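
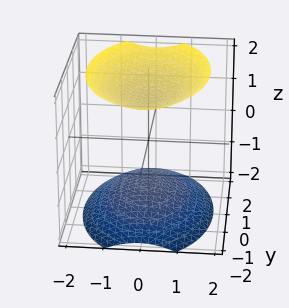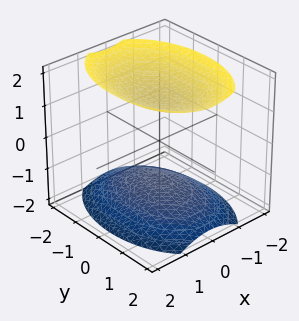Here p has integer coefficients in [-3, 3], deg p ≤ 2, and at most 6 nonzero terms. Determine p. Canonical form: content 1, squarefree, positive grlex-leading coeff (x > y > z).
I count 2 distinct pieces. They look like related sheets of one shape, so recover p as a whole.
deg p = 2. Two sheets facing apart; a quadric.
Symmetries: mirror symmetry x ↦ −x ⇒ only even powers of x; the z ↦ −z reflection is a symmetry, so z appears only in even powers; mirror symmetry y ↦ −y ⇒ only even powers of y.
Observable constraints: no x-intercept at any integer in the box; no y-intercept at any integer in the box.
Solving for integer coefficients yields p as stated.

2*x^2 + y^2 - 2*z^2 + 3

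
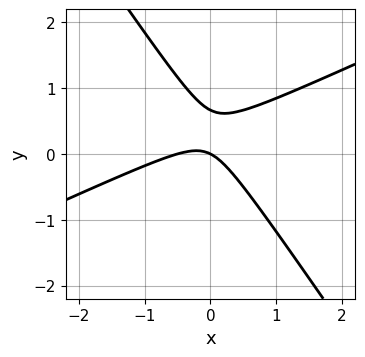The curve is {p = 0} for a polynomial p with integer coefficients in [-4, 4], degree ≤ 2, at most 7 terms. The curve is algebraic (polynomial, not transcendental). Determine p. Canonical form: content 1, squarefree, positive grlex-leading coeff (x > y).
2*x^2 - 3*x*y - 3*y^2 + x + 2*y

First, the degree is 2 — the shape is more complex than any degree-1 curve.
Then, reading off the gridlines: it meets the y-axis at y = 0 (among the integer gridlines); one x-axis crossing is at x = 0.
Finally, together with the visible shape, these determine p as stated.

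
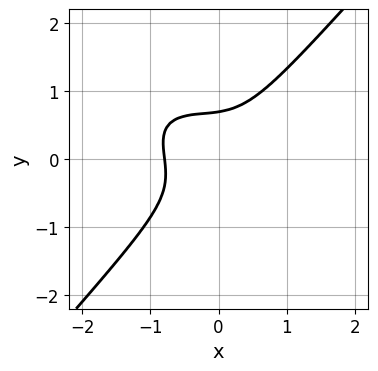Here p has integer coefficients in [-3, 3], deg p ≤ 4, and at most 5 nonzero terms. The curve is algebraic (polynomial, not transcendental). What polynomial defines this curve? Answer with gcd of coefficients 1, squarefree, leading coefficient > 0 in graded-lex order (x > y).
2*x^3 + 2*x^2*y - 3*y^3 + x*y + 1

(a) Degree: the shape is more complex than any degree-2 curve, so deg p = 3.
(b) Matching integer coefficients to the picture gives p.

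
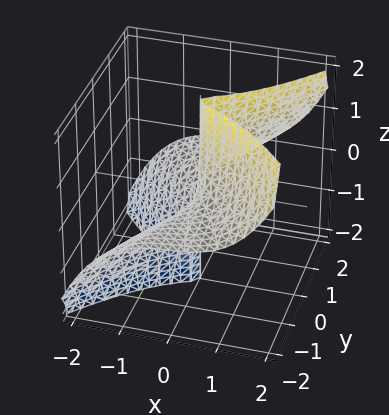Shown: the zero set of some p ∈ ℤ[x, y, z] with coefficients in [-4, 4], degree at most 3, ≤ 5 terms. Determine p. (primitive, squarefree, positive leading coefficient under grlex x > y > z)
2*x^3 - 3*y^2*z + x

deg p = 3. No degree-2 surface has this shape.
From the axis intercepts and sections: it meets the x-axis at x = 0 (among the integer gridlines); the visible z-axis segment lies entirely on the surface; every point of the y-axis in the box is on the surface.
Together with the visible shape, these determine p as stated.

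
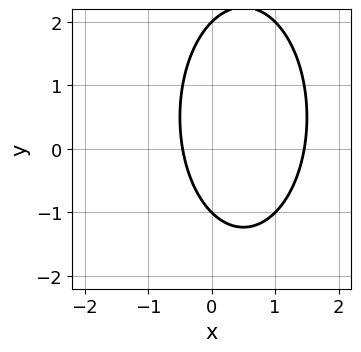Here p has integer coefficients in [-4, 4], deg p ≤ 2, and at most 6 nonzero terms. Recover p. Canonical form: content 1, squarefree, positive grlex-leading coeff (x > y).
First, deg p = 2. No degree-1 curve has this shape.
Next, checking where it meets the axes: among the integer gridlines, it crosses the y-axis at y ∈ {-1, 2}.
Finally, matching integer coefficients to the picture gives p.

3*x^2 + y^2 - 3*x - y - 2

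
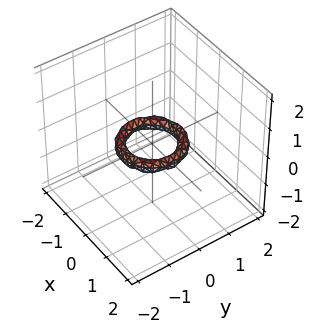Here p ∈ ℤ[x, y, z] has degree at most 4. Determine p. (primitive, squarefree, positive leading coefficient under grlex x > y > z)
1. deg p = 4. A generic line meets the surface in up to 4 points.
2. Symmetries: every cross-section ⟂ z is a circle, so x, y appear only via x² + y².
3. Observable constraints: the surface avoids every integer z-axis point in the box; the y-axis gridline crossings are at y ∈ {-1, 1}.
4. Solving for integer coefficients yields p as stated. Check: (1, 0, 0) on the x-axis lies on the surface, and p(1, 0, 0) = 0. ✓

2*x^4 + 4*x^2*y^2 + 2*y^4 - 3*x^2 - 3*y^2 + 3*z^2 + 1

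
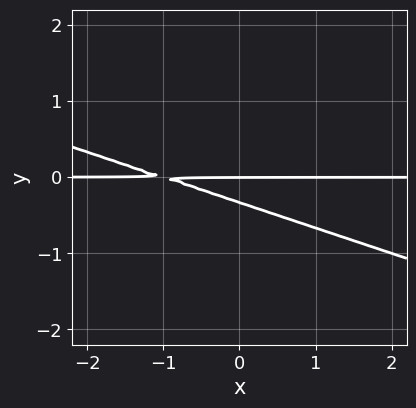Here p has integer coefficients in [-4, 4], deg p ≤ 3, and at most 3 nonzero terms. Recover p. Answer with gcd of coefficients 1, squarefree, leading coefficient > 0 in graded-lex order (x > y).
(a) Degree: a generic line meets the curve in up to 2 points, so deg p = 2.
(b) Observable constraints: it crosses the y-axis at the gridline y = 0; the visible x-axis segment lies entirely on the curve.
(c) Matching integer coefficients to the picture gives p.

x*y + 3*y^2 + y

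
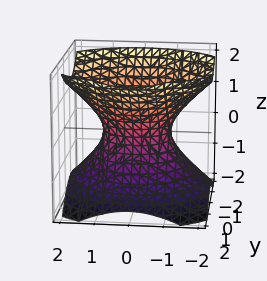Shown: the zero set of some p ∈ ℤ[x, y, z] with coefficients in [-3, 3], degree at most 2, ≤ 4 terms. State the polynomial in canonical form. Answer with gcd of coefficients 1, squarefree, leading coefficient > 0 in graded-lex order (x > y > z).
2*x^2 + 3*y^2 - 3*z^2 - 2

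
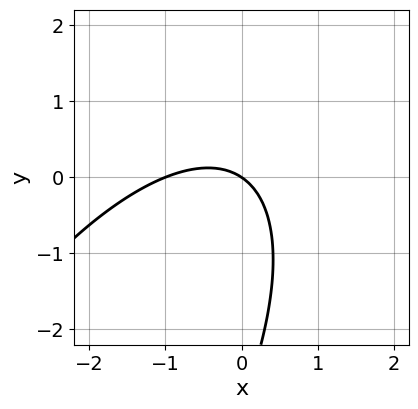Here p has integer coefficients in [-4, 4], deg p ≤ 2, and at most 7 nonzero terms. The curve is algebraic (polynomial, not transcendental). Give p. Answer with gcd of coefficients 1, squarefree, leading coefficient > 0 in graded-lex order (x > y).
First, degree: no degree-1 curve has this shape, so deg p = 2.
Then, against the integer gridlines: among the integer gridlines, it crosses the x-axis at x ∈ {-1, 0}; it crosses the y-axis at the gridline y = 0.
Finally, putting this together gives p.

2*x^2 - 2*x*y + y^2 + 2*x + 3*y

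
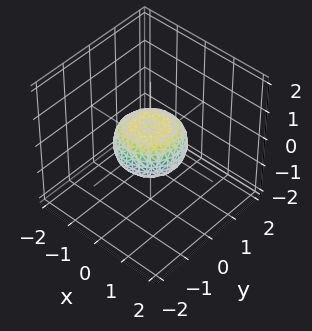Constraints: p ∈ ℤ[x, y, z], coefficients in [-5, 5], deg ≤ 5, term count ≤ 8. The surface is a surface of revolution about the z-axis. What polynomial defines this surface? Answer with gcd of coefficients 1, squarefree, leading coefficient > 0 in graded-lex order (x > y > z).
1. The degree is 4 — the shape is more complex than any degree-3 surface.
2. Symmetries: rotational symmetry about the z-axis ⇒ p depends on x, y only through x² + y².
3. From the visible intercepts: a circular section at z = 0 has radius exactly 1; the y-axis gridline crossings are at y ∈ {-1, 1}; among the integer gridlines, it crosses the x-axis at x ∈ {-1, 1}.
4. Matching integer coefficients to the picture gives p.

2*x^4 + 4*x^2*y^2 + 2*y^4 - x^2 - y^2 + 3*z^2 - 1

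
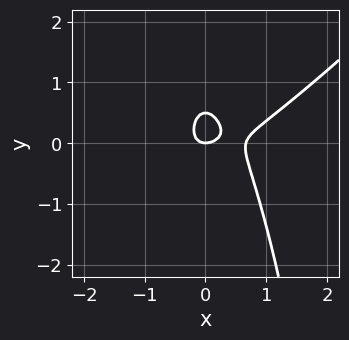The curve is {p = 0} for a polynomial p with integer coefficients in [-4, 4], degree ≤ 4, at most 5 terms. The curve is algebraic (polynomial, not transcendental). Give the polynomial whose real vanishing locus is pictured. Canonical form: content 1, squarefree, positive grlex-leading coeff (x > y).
(a) deg p = 3. No degree-2 curve has this shape.
(b) From the visible intercepts: it crosses the x-axis at the gridline x = 0; it crosses the y-axis at the gridline y = 0.
(c) Together with the visible shape, these determine p as stated.

3*x^3 - 3*x^2*y - 2*x^2 - 2*y^2 + y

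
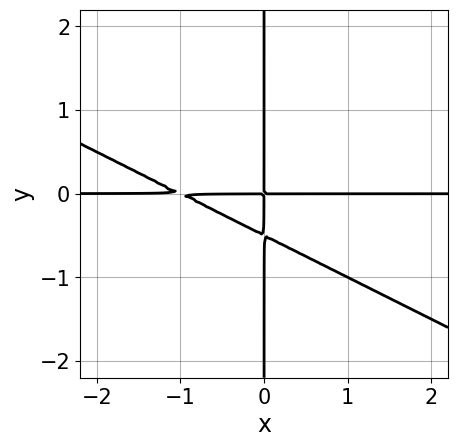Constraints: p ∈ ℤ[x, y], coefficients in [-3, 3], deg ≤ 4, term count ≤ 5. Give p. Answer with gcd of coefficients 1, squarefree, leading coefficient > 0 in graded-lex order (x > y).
x^2*y + 2*x*y^2 + x*y

(a) The degree is 3 — the shape is more complex than any degree-2 curve.
(b) Observable constraints: the visible x-axis segment lies entirely on the curve; every point of the y-axis in the box is on the curve.
(c) Matching integer coefficients to the picture gives p.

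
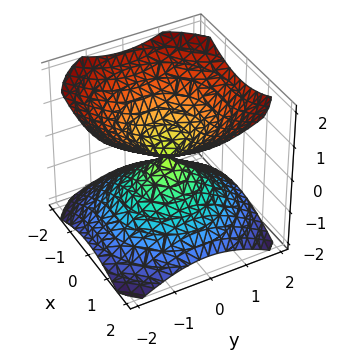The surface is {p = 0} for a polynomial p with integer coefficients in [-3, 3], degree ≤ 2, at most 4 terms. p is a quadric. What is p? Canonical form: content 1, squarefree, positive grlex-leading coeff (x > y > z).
2*x^2 + 2*y^2 - 3*z^2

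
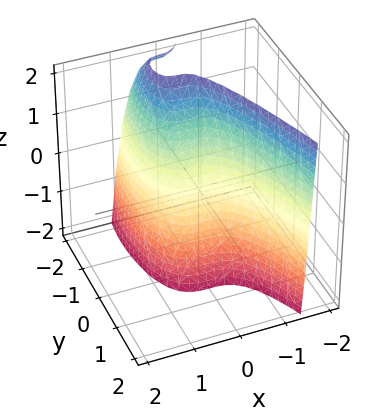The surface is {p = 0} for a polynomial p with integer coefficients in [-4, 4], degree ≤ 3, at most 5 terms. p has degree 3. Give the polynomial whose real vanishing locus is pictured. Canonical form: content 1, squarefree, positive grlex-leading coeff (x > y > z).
First, the degree is 3 — no degree-2 surface has this shape.
Next, from the visible intercepts: it crosses the z-axis at the gridline z = 0; it crosses the x-axis at the gridline x = 0; it crosses the y-axis at the gridline y = 0.
Finally, together with the visible shape, these determine p as stated.

3*x^3 + y^2 + 3*y + z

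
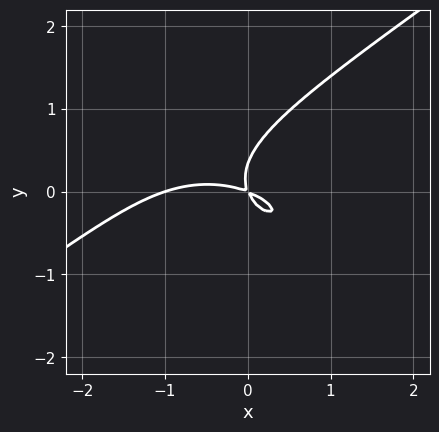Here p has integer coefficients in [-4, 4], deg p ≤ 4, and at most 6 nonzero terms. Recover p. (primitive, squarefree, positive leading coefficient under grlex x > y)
First, degree: a generic line meets the curve in up to 3 points, so deg p = 3.
Then, checking where it meets the axes: one x-axis crossing is at x = -1.
Finally, the integer polynomial consistent with all of this is the stated p.

x^3 - 3*y^3 + x^2 + 3*x*y + y^2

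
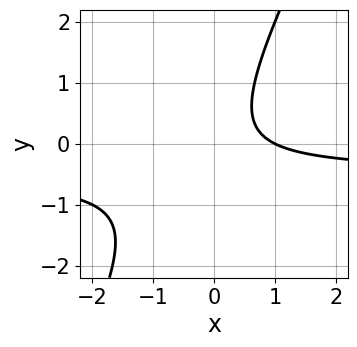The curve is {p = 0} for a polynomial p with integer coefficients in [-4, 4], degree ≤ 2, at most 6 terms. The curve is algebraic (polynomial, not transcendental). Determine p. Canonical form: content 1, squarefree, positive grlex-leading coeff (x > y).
deg p = 2. The shape is more complex than any degree-1 curve.
Checking where it meets the axes: it crosses the x-axis at the gridline x = 1; no y-intercept at any integer in the box.
Fitting integer coefficients to these (and the overall shape) gives p.

2*x*y - y^2 + x - 1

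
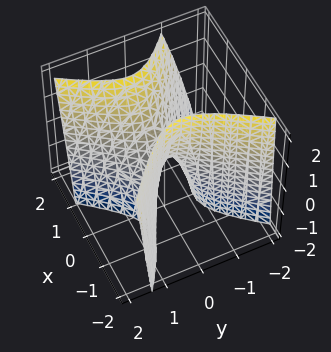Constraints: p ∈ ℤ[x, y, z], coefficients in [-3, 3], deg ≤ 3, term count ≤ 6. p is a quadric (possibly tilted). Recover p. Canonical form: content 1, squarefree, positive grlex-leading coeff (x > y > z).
First, deg p = 2. A generic line meets the surface in up to 2 points.
Next, observable constraints: it meets the y-axis at y = 0 (among the integer gridlines); one x-axis crossing is at x = 0; one z-axis crossing is at z = 0.
Finally, the integer polynomial consistent with all of this is the stated p.

3*x^2 + 2*x*y - x*z - 3*y^2 - z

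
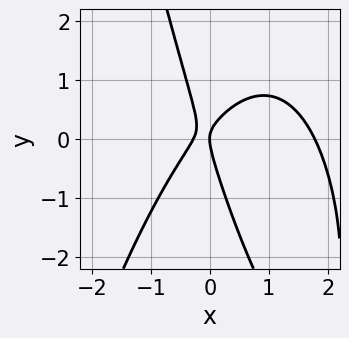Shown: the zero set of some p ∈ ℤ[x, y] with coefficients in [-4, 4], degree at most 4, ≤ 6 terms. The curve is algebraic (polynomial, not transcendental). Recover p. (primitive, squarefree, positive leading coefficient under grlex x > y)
2*x^3 - 3*x^2 + 2*x*y + y^2 - x

First, the degree is 3 — a generic line meets the curve in up to 3 points.
Then, against the integer gridlines: it meets the y-axis at y = 0 (among the integer gridlines); it meets the x-axis at x = 0 (among the integer gridlines).
Finally, fitting integer coefficients to these (and the overall shape) gives p.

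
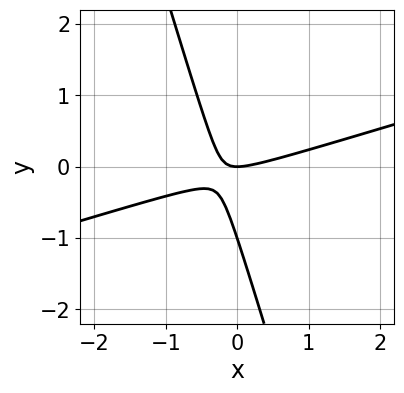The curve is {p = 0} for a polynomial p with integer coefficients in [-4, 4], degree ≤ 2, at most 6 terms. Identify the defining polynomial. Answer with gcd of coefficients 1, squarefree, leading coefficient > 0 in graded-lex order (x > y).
First, the degree is 2 — a generic line meets the curve in up to 2 points.
Next, checking where it meets the axes: the y-axis gridline crossings are at y ∈ {-1, 0}; it crosses the x-axis at the gridline x = 0.
Finally, solving for integer coefficients yields p as stated.

x^2 - 3*x*y - y^2 - y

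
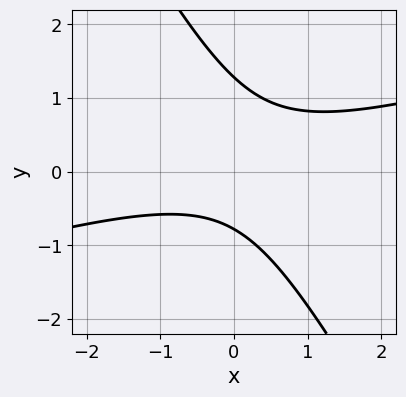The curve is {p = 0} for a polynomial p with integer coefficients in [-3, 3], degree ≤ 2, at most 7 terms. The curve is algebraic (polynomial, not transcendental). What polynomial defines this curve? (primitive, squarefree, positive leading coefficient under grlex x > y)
x^2 - 3*x*y - 2*y^2 + y + 2

First, the degree is 2 — the shape is more complex than any degree-1 curve.
Next, reading off the gridlines: it misses every integer gridline on the x-axis.
Finally, these observations pin down the coefficients.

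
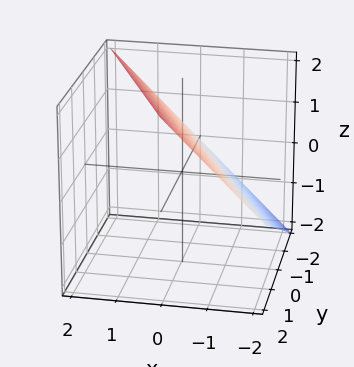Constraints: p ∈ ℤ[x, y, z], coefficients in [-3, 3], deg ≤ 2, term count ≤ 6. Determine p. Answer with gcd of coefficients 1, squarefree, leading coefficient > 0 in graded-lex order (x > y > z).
2*x + y - 2*z + 2

1. Degree: the surface is flat (a plane), so deg p = 1.
2. From the axis intercepts and sections: one x-axis crossing is at x = -1; it crosses the y-axis at the gridline y = -2; one z-axis crossing is at z = 1.
3. Fitting integer coefficients to these (and the overall shape) gives p.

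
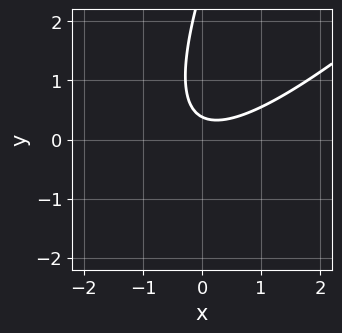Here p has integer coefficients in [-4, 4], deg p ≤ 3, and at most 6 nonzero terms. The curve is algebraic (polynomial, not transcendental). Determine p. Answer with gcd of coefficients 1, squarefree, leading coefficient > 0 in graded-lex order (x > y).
2*x^2 - 3*x*y + y^2 - 3*y + 1

(a) Degree: no degree-1 curve has this shape, so deg p = 2.
(b) Against the integer gridlines: it misses every integer gridline on the x-axis.
(c) These observations pin down the coefficients.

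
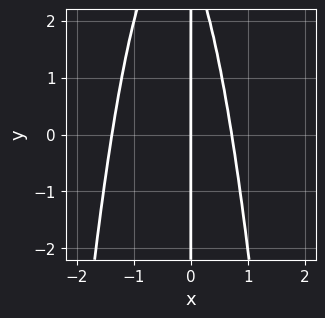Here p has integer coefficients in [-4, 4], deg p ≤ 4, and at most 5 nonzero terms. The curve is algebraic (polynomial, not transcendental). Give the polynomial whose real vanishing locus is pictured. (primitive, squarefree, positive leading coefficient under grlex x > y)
1. The degree is 3 — the shape is more complex than any degree-2 curve.
2. Against the integer gridlines: every point of the y-axis in the box is on the curve; it meets the x-axis at x = 0 (among the integer gridlines).
3. Together with the visible shape, these determine p as stated.

3*x^3 + 2*x^2 + x*y - 3*x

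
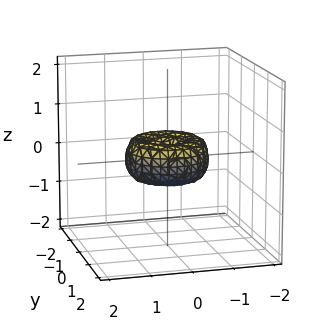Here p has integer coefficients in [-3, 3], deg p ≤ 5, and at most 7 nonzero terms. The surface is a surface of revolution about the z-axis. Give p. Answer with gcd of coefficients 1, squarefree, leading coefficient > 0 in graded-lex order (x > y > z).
(a) The degree is 4 — the shape is more complex than any degree-3 surface.
(b) Symmetries: rotational symmetry about the z-axis ⇒ p depends on x, y only through x² + y².
(c) Observable constraints: one z-axis crossing is at z = 0; among the integer gridlines, it crosses the x-axis at x ∈ {-1, 0, 1}; a circular section at z = 0 has radius exactly 1; the y-axis gridline crossings are at y ∈ {-1, 0, 1}.
(d) Together with the visible shape, these determine p as stated.

x^4 + 2*x^2*y^2 + y^4 - x^2 - y^2 + z^2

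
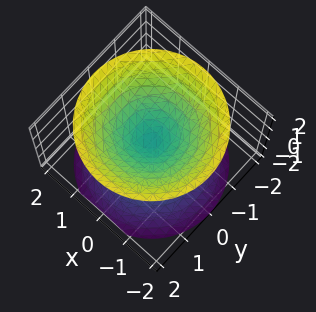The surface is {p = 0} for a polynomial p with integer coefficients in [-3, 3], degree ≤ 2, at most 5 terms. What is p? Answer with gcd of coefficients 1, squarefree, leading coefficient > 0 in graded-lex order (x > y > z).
x^2 + y^2 - z^2

(a) There are 2 components.
(b) deg p = 2.
(c) By symmetry, the surface is invariant under rotation about z: p = q(x² + y², z); it's symmetric under z → −z, forcing even powers of z.
(d) From the axis intercepts and sections: it crosses the z-axis at the gridline z = 0; a circular section at z = 1 has radius exactly 1.
(e) These observations pin down the coefficients.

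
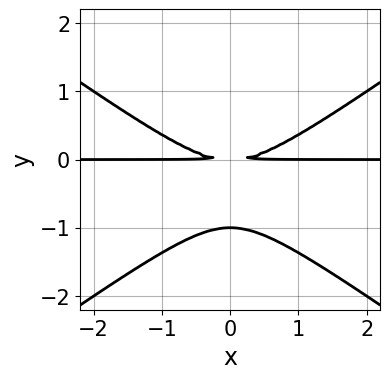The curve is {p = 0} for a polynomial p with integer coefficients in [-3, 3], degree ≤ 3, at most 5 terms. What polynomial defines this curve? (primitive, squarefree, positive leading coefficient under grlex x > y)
x^2*y - 2*y^3 - 2*y^2

First, deg p = 3. The shape is more complex than any degree-2 curve.
Next, symmetries: it's symmetric under x → −x, forcing even powers of x.
Next, checking where it meets the axes: it crosses the y-axis at the gridline y = -1; every point of the x-axis in the box is on the curve.
Finally, these observations pin down the coefficients.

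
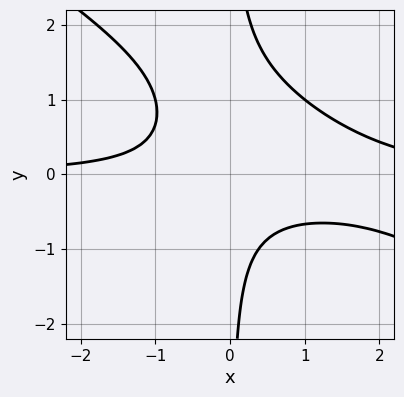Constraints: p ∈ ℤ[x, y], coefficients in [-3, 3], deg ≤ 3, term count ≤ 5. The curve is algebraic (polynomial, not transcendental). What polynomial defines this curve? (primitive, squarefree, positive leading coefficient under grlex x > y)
2*x^2*y + 3*x*y^2 - 3*x*y - 2

Degree: a generic line meets the curve in up to 3 points, so deg p = 3.
From the axis intercepts and sections: no y-intercept at any integer in the box; the curve avoids every integer x-axis point in the box.
Putting this together gives p.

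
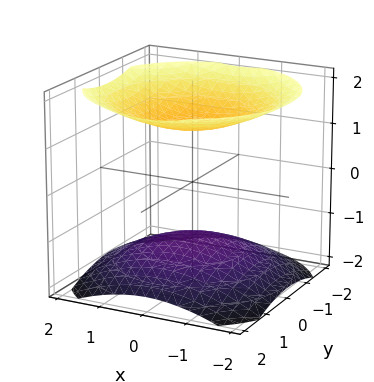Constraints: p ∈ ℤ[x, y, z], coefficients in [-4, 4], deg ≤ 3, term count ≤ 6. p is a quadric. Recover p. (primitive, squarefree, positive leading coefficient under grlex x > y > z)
I count 2 distinct pieces. Treating them together as one polynomial.
Degree: two sheets facing apart; a quadric, so deg p = 2.
By symmetry, the surface is invariant under rotation about z: p = q(x² + y², z); it's symmetric under z → −z, forcing even powers of z.
Reading off the gridlines: no x-intercept at any integer in the box; the surface avoids every integer y-axis point in the box.
The integer polynomial consistent with all of this is the stated p.

x^2 + y^2 - 2*z^2 + 3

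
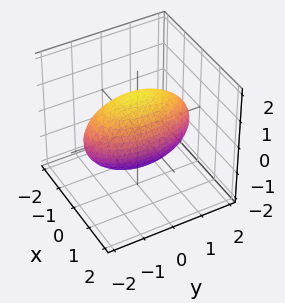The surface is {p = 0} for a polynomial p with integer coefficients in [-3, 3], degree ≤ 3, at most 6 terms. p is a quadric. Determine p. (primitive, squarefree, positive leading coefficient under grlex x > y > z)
(a) deg p = 2.
(b) Symmetries: the z ↦ −z reflection is a symmetry, so z appears only in even powers; mirror symmetry y ↦ −y ⇒ only even powers of y; mirror symmetry x ↦ −x ⇒ only even powers of x.
(c) From the visible intercepts: among the integer gridlines, it crosses the x-axis at x ∈ {-1, 1}.
(d) Assembling these constraints gives the stated polynomial.

3*x^2 + y^2 + 2*z^2 - 3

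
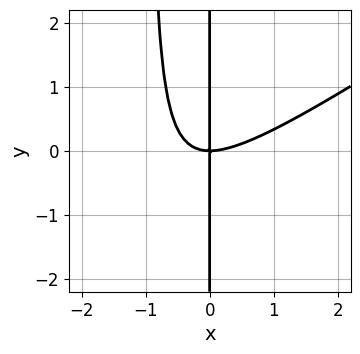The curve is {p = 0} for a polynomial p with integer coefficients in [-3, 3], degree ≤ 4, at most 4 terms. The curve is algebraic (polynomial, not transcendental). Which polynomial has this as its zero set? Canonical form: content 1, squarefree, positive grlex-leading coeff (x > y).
2*x^3 - 3*x^2*y - 3*x*y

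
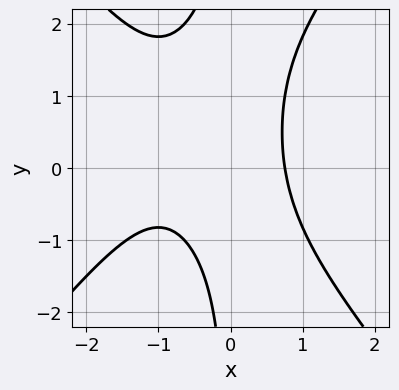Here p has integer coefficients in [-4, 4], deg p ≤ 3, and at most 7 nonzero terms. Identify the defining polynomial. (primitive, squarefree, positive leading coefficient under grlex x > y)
(a) Degree: the shape is more complex than any degree-2 curve, so deg p = 3.
(b) Checking where it meets the axes: the curve avoids every integer y-axis point in the box.
(c) The integer polynomial consistent with all of this is the stated p.

3*x^3 - 2*x*y^2 + 3*x^2 + 2*x*y - 3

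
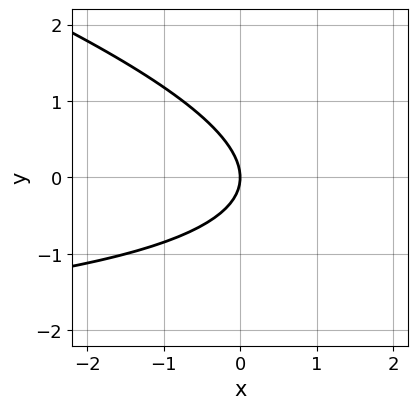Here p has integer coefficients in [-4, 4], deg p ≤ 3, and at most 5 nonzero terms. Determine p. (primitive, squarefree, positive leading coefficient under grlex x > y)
1. Degree: the shape is more complex than any degree-1 curve, so deg p = 2.
2. Observable constraints: it crosses the y-axis at the gridline y = 0; one x-axis crossing is at x = 0.
3. Fitting integer coefficients to these (and the overall shape) gives p.

x*y + 3*y^2 + 3*x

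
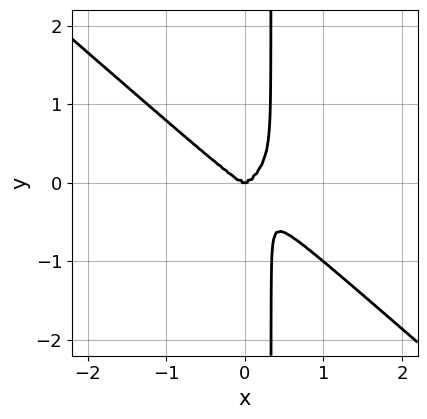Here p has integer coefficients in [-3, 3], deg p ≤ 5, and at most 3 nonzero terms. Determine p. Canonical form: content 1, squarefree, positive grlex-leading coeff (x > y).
2*x^4 + 3*x*y^3 - y^3

1. The degree is 4 — the shape is more complex than any degree-3 curve.
2. Checking where it meets the axes: one y-axis crossing is at y = 0; it meets the x-axis at x = 0 (among the integer gridlines).
3. Putting this together gives p.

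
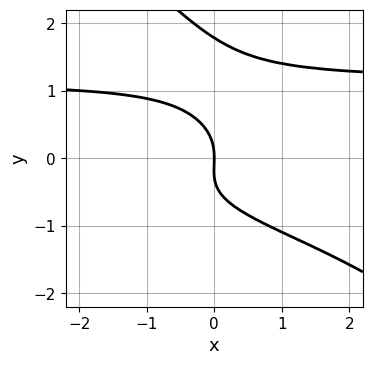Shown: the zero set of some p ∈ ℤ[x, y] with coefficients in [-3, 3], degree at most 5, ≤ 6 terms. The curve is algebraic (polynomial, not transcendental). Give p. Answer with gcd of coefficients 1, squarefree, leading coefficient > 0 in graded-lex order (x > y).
2*x*y^3 + 2*y^4 - 3*y^3 - y^2 - 3*x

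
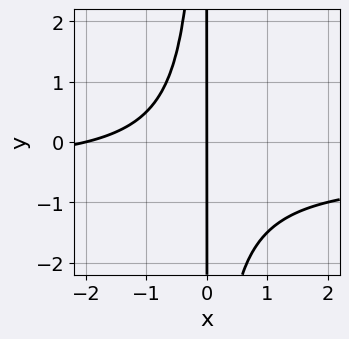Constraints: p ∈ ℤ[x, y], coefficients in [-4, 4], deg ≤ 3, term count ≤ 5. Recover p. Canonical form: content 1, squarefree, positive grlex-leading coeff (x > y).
2*x^2*y + x^2 + 2*x

First, degree: no degree-2 curve has this shape, so deg p = 3.
Then, from the visible intercepts: the x-axis gridline crossings are at x ∈ {-2, 0}; the visible y-axis segment lies entirely on the curve.
Finally, matching integer coefficients to the picture gives p.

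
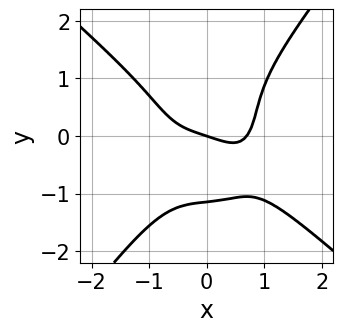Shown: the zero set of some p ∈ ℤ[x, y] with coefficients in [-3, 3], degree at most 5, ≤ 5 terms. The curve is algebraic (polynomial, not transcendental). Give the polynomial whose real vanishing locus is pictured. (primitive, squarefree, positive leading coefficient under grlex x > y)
Degree: no degree-3 curve has this shape, so deg p = 4.
From the visible intercepts: it meets the y-axis at y = 0 (among the integer gridlines); it meets the x-axis at x = 0 (among the integer gridlines).
These observations pin down the coefficients.

3*x^4 + 2*x^3*y - 2*y^4 - x - 3*y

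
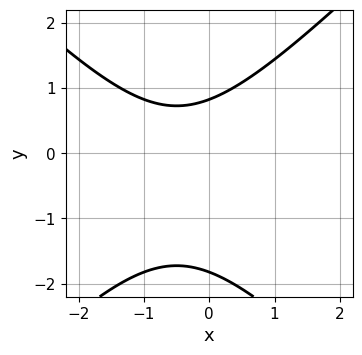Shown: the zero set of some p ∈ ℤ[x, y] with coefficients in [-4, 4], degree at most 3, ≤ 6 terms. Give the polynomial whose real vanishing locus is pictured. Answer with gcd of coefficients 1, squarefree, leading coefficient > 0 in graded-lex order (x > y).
First, the degree is 2 — the shape is more complex than any degree-1 curve.
Next, observable constraints: no x-intercept at any integer in the box.
Finally, the integer polynomial consistent with all of this is the stated p.

2*x^2 - 2*y^2 + 2*x - 2*y + 3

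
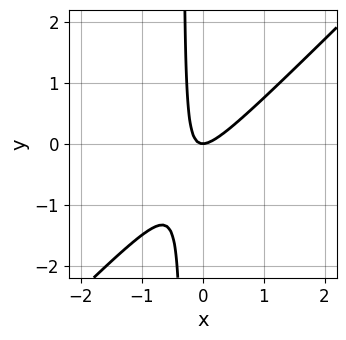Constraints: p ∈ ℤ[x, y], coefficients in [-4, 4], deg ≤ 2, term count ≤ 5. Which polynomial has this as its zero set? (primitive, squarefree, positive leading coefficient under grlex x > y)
First, degree: a generic line meets the curve in up to 2 points, so deg p = 2.
Next, from the axis intercepts and sections: one y-axis crossing is at y = 0; it meets the x-axis at x = 0 (among the integer gridlines).
Finally, these observations pin down the coefficients.

3*x^2 - 3*x*y - y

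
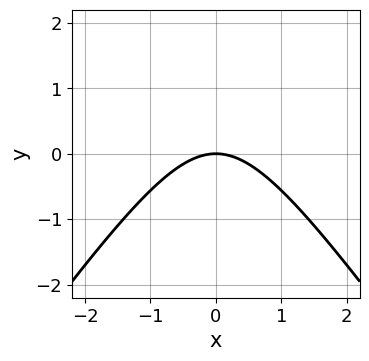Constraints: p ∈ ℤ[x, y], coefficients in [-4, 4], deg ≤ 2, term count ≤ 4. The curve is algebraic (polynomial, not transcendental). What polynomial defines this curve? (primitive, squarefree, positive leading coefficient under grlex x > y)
(a) The degree is 2 — no degree-1 curve has this shape.
(b) Symmetries: mirror symmetry x ↦ −x ⇒ only even powers of x.
(c) Checking where it meets the axes: it crosses the x-axis at the gridline x = 0; it crosses the y-axis at the gridline y = 0.
(d) These observations pin down the coefficients.

2*x^2 - y^2 + 3*y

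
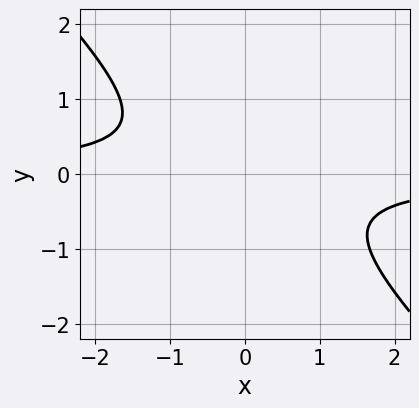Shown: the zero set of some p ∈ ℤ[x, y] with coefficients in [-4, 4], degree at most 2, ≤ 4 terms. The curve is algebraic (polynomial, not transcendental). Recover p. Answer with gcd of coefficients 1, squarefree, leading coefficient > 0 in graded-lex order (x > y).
3*x*y + 3*y^2 + 2

1. deg p = 2.
2. From the visible intercepts: no x-intercept at any integer in the box; it misses every integer gridline on the y-axis.
3. Together with the visible shape, these determine p as stated.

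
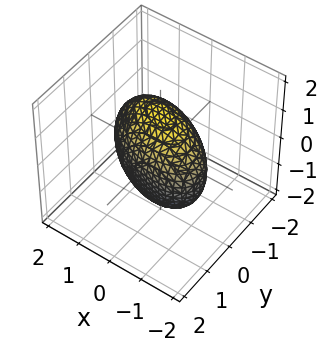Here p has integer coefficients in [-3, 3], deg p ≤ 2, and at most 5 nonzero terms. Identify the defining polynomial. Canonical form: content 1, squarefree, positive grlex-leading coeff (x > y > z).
1. Degree: the shape is more complex than any degree-1 surface, so deg p = 2.
2. Checking where it meets the axes: among the integer gridlines, it crosses the y-axis at y ∈ {-1, 1}.
3. Matching integer coefficients to the picture gives p.

x^2 + x*y + 2*y^2 + z^2 - 2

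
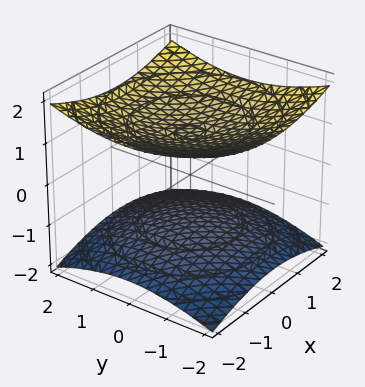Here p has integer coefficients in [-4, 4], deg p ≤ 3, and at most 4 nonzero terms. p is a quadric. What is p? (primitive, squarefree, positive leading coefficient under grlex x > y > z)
x^2 + y^2 - 3*z^2 + 3

I count 2 distinct pieces.
The degree is 2 — two sheets facing apart; a quadric.
By symmetry, the z-axis is an axis of rotation, so x and y enter only as x² + y²; the z ↦ −z reflection is a symmetry, so z appears only in even powers.
Observable constraints: it misses every integer gridline on the x-axis; among the integer gridlines, it crosses the z-axis at z ∈ {-1, 1}.
These observations pin down the coefficients.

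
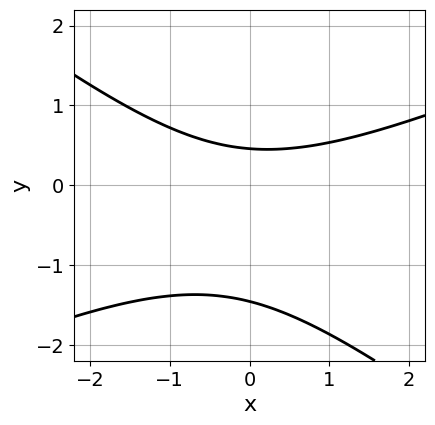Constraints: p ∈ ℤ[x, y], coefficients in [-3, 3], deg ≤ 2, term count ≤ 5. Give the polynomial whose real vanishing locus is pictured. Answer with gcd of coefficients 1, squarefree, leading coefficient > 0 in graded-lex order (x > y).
x^2 - x*y - 3*y^2 - 3*y + 2

First, deg p = 2. The shape is more complex than any degree-1 curve.
Next, checking where it meets the axes: the curve avoids every integer x-axis point in the box.
Finally, assembling these constraints gives the stated polynomial.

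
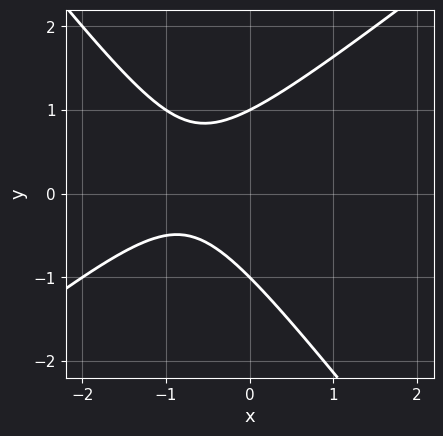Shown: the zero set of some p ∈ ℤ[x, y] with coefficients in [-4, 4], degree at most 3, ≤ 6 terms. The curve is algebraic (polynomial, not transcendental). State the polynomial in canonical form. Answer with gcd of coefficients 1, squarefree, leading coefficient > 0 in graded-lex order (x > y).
2*x^2 - x*y - 2*y^2 + 3*x + 2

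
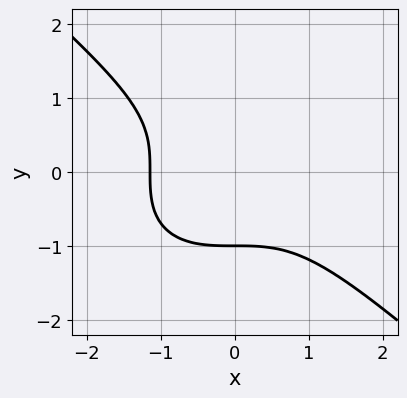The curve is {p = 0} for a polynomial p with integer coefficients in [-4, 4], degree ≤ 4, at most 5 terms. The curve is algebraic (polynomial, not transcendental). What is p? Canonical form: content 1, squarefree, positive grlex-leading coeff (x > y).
The degree is 3 — the shape is more complex than any degree-2 curve.
From the axis intercepts and sections: one y-axis crossing is at y = -1.
These observations pin down the coefficients.

2*x^3 + 3*y^3 + 3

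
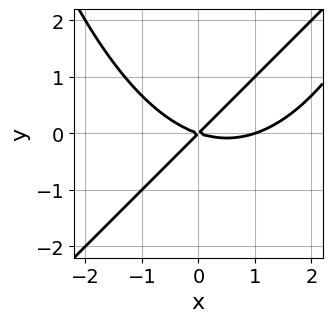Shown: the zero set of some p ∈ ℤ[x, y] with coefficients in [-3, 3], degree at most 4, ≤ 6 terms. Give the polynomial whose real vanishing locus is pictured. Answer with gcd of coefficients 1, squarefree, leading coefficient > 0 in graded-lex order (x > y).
(a) deg p = 3. No degree-2 curve has this shape.
(b) Reading off the gridlines: the x-axis gridline crossings are at x ∈ {0, 1}; it meets the y-axis at y = 0 (among the integer gridlines).
(c) Putting this together gives p.

x^3 - x^2*y - x^2 - 2*x*y + 3*y^2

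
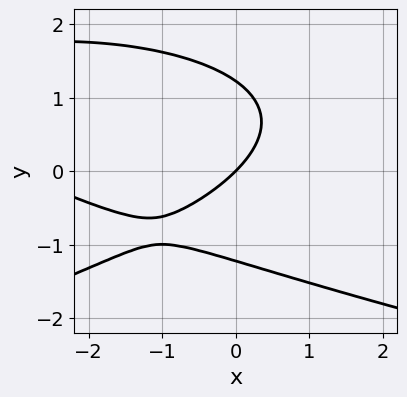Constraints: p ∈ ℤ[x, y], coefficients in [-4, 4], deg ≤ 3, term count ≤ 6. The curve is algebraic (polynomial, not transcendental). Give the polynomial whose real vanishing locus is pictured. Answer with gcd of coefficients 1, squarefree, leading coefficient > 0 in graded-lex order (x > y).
deg p = 3. The shape is more complex than any degree-2 curve.
From the visible intercepts: one y-axis crossing is at y = 0; it crosses the x-axis at the gridline x = 0.
These observations pin down the coefficients.

2*y^3 + x^2 + x*y + 3*x - 3*y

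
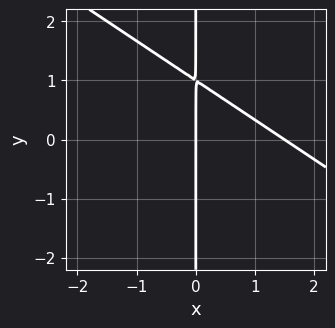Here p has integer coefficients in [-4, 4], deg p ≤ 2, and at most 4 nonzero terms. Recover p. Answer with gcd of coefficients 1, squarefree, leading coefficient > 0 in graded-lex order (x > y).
2*x^2 + 3*x*y - 3*x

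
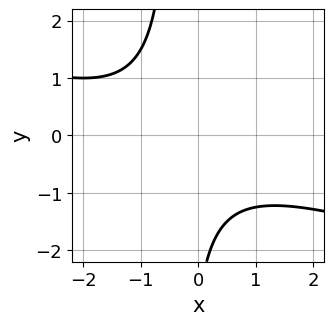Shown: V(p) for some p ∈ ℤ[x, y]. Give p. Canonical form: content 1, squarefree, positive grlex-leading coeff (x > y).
1. deg p = 2. No degree-1 curve has this shape.
2. Against the integer gridlines: it misses every integer gridline on the y-axis; it misses every integer gridline on the x-axis.
3. Together with the visible shape, these determine p as stated.

x^2 + 3*x*y + x + y + 3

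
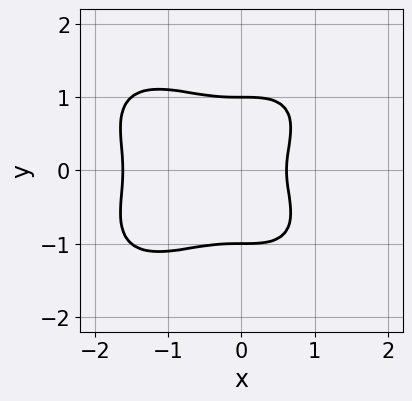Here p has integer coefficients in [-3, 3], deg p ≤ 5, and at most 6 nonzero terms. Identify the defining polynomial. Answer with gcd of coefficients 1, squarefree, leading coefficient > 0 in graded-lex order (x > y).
1. deg p = 4. The shape is more complex than any degree-3 curve.
2. Symmetries: mirror symmetry y ↦ −y ⇒ only even powers of y.
3. Reading off the gridlines: the y-axis gridline crossings are at y ∈ {-1, 1}.
4. Together with the visible shape, these determine p as stated.

2*x^4 + 3*y^4 + 3*x^3 - 2*y^2 - 1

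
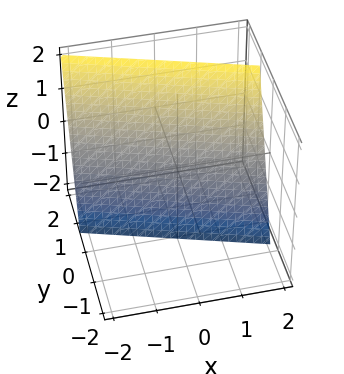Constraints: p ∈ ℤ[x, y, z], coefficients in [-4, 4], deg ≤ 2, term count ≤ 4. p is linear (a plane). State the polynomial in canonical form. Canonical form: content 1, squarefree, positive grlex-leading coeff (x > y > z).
x + 3*y - z - 2

(a) The degree is 1 — every cross-section is a straight line — this is a plane.
(b) Reading off the gridlines: one z-axis crossing is at z = -2; it meets the x-axis at x = 2 (among the integer gridlines).
(c) The integer polynomial consistent with all of this is the stated p.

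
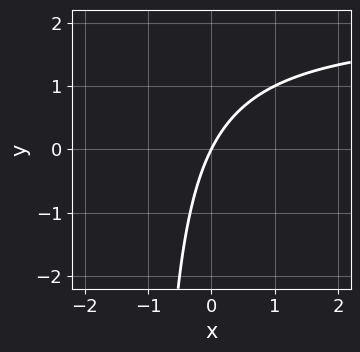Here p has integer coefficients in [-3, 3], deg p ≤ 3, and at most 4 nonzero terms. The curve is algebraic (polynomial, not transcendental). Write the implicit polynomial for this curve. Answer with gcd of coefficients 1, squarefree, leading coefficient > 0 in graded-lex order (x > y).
Degree: a generic line meets the curve in up to 2 points, so deg p = 2.
From the visible intercepts: one x-axis crossing is at x = 0; it meets the y-axis at y = 0 (among the integer gridlines).
Fitting integer coefficients to these (and the overall shape) gives p.

x*y - 2*x + y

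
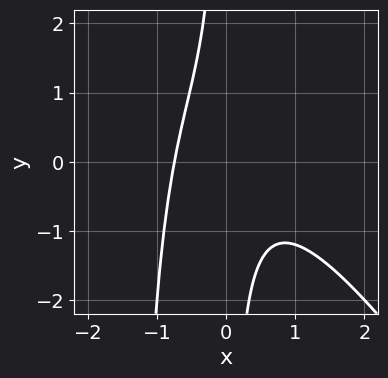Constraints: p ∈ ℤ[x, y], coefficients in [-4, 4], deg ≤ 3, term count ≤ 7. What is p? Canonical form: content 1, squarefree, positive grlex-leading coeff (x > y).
3*x^3 + 2*x^2*y + 3*x*y + x + 2

(a) Degree: a generic line meets the curve in up to 3 points, so deg p = 3.
(b) Reading off the gridlines: no y-intercept at any integer in the box.
(c) Together with the visible shape, these determine p as stated.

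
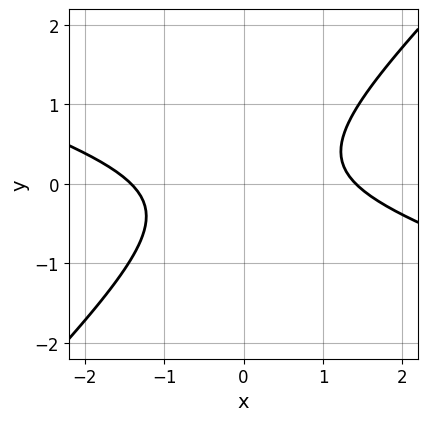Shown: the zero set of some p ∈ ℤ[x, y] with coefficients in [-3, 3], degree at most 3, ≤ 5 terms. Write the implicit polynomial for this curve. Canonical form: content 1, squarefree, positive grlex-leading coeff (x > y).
x^2 + 2*x*y - 3*y^2 - 2

The degree is 2 — no degree-1 curve has this shape.
From the axis intercepts and sections: no y-intercept at any integer in the box.
These observations pin down the coefficients.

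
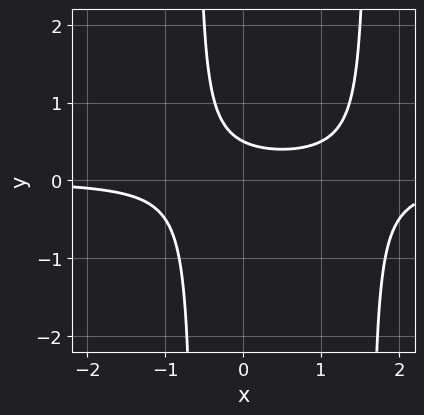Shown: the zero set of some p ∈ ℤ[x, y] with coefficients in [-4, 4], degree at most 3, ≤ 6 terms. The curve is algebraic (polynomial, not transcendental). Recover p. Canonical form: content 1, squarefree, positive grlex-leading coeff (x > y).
2*x^2*y - 2*x*y - 2*y + 1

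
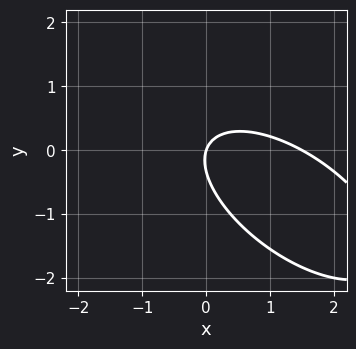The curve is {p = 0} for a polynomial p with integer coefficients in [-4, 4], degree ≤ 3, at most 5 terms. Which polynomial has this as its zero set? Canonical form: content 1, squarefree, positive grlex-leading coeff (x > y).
2*x^2 + 3*x*y + 3*y^2 - 3*x + y

The degree is 2 — no degree-1 curve has this shape.
Against the integer gridlines: it meets the y-axis at y = 0 (among the integer gridlines); one x-axis crossing is at x = 0.
These observations pin down the coefficients.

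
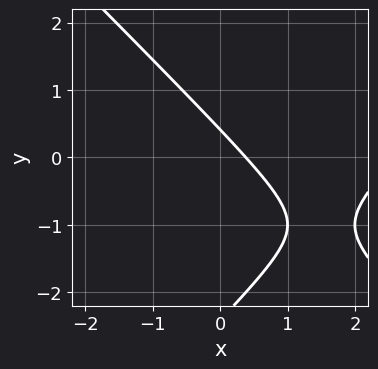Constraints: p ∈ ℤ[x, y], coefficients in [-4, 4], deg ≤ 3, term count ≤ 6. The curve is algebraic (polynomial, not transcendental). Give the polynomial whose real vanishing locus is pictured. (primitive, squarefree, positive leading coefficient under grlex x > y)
x^2 - y^2 - 3*x - 2*y + 1

deg p = 2.
Solving for integer coefficients yields p as stated.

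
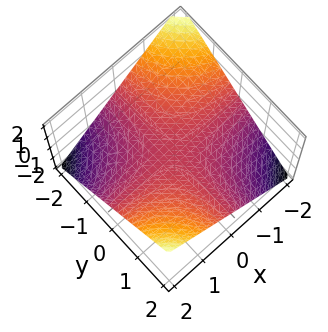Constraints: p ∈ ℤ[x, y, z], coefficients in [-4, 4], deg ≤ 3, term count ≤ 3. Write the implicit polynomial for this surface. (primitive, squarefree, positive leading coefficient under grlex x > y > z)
x*y - 2*z

First, the degree is 2 — a saddle surface; a quadric.
Next, checking where it meets the axes: the visible y-axis segment lies entirely on the surface; every point of the x-axis in the box is on the surface; it meets the z-axis at z = 0 (among the integer gridlines).
Finally, fitting integer coefficients to these (and the overall shape) gives p.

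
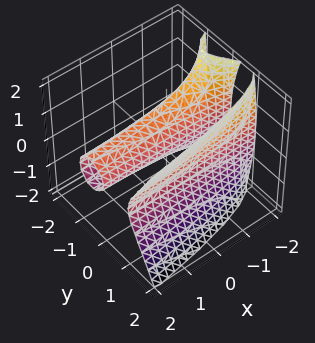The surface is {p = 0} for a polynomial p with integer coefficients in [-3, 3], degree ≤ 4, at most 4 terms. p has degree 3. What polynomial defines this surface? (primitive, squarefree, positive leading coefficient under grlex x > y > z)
First, the picture has 2 separate pieces. They look like related sheets of one shape, so recover p as a whole.
Next, deg p = 3. No degree-2 surface has this shape.
Then, against the integer gridlines: it meets the z-axis at z = 0 (among the integer gridlines); the visible x-axis segment lies entirely on the surface; among the integer gridlines, it crosses the y-axis at y ∈ {-1, 0, 1}.
Finally, these observations pin down the coefficients.

x*z^2 - 3*y^3 + 2*z^2 + 3*y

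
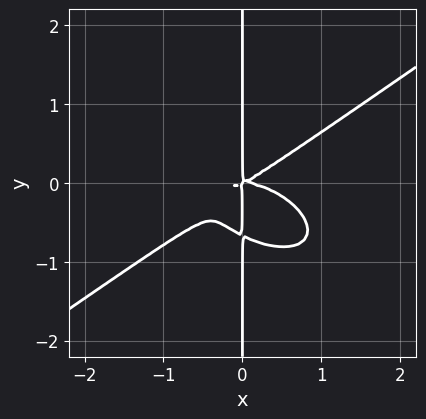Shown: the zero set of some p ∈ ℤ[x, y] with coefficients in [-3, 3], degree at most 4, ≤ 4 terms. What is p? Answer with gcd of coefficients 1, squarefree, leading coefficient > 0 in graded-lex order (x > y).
x^4 - 3*x*y^3 + x^2*y - 2*x*y^2

First, degree: a generic line meets the curve in up to 4 points, so deg p = 4.
Next, checking where it meets the axes: every point of the y-axis in the box is on the curve.
Finally, assembling these constraints gives the stated polynomial.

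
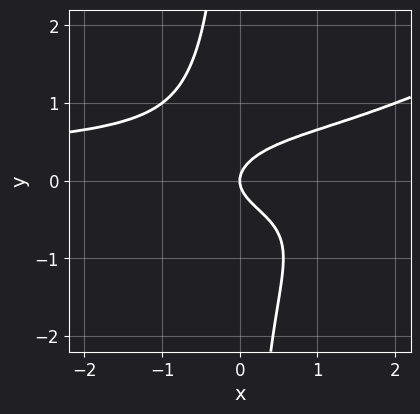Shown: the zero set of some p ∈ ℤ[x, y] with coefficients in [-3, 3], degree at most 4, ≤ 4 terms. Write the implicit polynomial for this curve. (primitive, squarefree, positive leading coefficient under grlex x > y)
x^2*y^2 - 2*x*y^3 - 2*y^2 + x

The degree is 4 — no degree-3 curve has this shape.
Checking where it meets the axes: it meets the x-axis at x = 0 (among the integer gridlines); it crosses the y-axis at the gridline y = 0.
Assembling these constraints gives the stated polynomial.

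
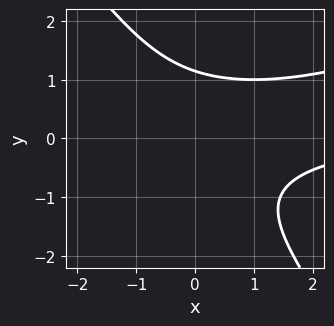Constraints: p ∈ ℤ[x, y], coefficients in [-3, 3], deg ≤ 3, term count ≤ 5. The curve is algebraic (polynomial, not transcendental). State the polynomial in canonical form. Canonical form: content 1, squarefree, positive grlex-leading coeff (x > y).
x^2*y - 2*x*y^2 - 2*y^3 + 3

First, deg p = 3. A generic line meets the curve in up to 3 points.
Then, checking where it meets the axes: the curve avoids every integer x-axis point in the box.
Finally, fitting integer coefficients to these (and the overall shape) gives p.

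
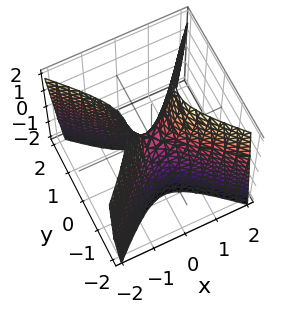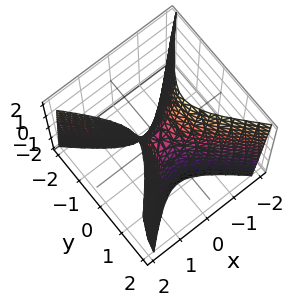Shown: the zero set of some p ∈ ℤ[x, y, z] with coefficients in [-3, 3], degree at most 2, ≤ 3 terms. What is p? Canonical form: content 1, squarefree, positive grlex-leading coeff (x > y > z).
3*x^2 - 3*y^2 - z

deg p = 2. A hyperbolic paraboloid; a quadric.
Symmetries: mirror symmetry x ↦ −x ⇒ only even powers of x; the y ↦ −y reflection is a symmetry, so y appears only in even powers.
Observable constraints: it crosses the z-axis at the gridline z = 0; it crosses the x-axis at the gridline x = 0; it crosses the y-axis at the gridline y = 0.
Solving for integer coefficients yields p as stated.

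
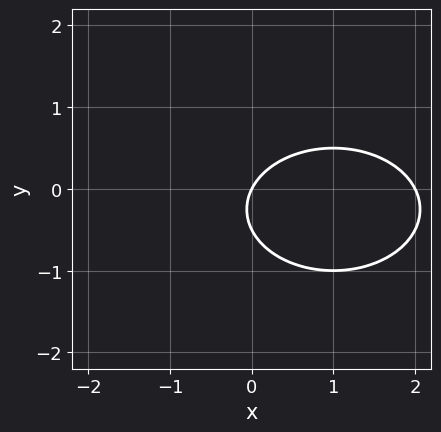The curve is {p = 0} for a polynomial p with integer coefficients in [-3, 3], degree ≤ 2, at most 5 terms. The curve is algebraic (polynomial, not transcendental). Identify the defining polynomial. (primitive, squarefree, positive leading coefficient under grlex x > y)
x^2 + 2*y^2 - 2*x + y

Degree: no degree-1 curve has this shape, so deg p = 2.
From the axis intercepts and sections: one y-axis crossing is at y = 0; among the integer gridlines, it crosses the x-axis at x ∈ {0, 2}.
Solving for integer coefficients yields p as stated.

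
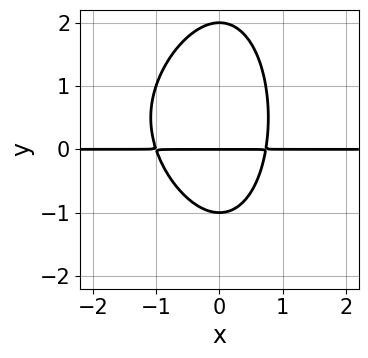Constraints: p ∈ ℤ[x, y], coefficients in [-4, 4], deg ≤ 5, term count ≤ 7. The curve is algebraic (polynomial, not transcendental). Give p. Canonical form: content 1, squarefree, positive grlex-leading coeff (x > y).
x^3*y + 3*x^2*y + y^3 - y^2 - 2*y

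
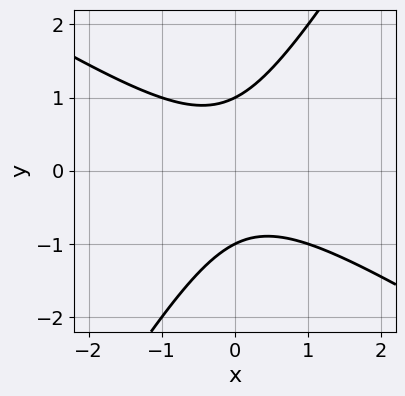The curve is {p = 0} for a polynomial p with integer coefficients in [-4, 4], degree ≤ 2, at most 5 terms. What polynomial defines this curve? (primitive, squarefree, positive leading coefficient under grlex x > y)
x^2 + x*y - y^2 + 1

(a) The degree is 2 — a generic line meets the curve in up to 2 points.
(b) Observable constraints: no x-intercept at any integer in the box; the y-axis gridline crossings are at y ∈ {-1, 1}.
(c) Assembling these constraints gives the stated polynomial.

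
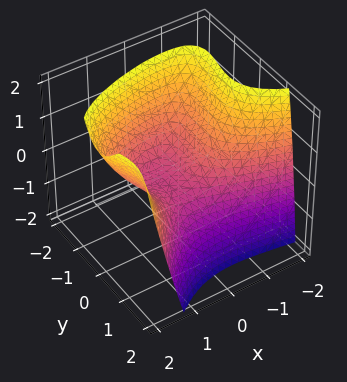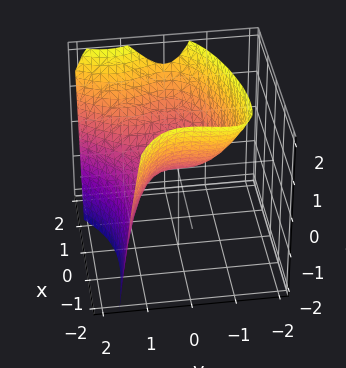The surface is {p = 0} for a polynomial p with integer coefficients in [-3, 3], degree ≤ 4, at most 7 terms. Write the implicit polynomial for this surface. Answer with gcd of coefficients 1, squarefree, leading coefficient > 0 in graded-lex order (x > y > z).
2*x*y^2 - 2*y^3 + 2*x^2 - 2*x - 3*z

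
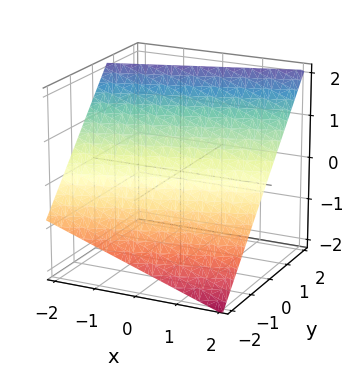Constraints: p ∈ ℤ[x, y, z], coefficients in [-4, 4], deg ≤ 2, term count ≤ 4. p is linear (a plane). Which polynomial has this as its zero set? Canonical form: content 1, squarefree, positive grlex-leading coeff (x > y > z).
x - 3*y + 3*z - 2

1. The degree is 1 — every cross-section is a straight line — this is a plane.
2. From the axis intercepts and sections: one x-axis crossing is at x = 2.
3. The integer polynomial consistent with all of this is the stated p.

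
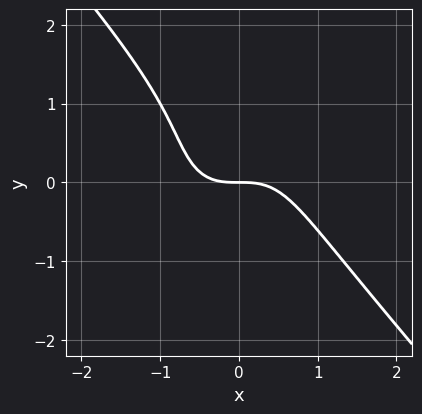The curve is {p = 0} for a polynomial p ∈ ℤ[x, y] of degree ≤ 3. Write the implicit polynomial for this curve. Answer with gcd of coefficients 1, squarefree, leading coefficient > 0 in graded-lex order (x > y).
(a) The degree is 3 — the shape is more complex than any degree-2 curve.
(b) Against the integer gridlines: it meets the y-axis at y = 0 (among the integer gridlines); one x-axis crossing is at x = 0.
(c) The integer polynomial consistent with all of this is the stated p.

3*x^3 + 2*y^3 - 2*y^2 + 3*y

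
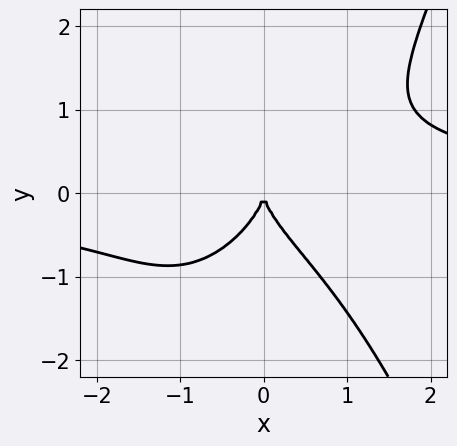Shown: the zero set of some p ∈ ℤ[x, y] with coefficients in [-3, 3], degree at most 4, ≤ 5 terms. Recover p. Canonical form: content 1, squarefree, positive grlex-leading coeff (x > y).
2*x^3*y - 2*y^3 - 3*x^2

The degree is 4 — a generic line meets the curve in up to 4 points.
From the axis intercepts and sections: one y-axis crossing is at y = 0; one x-axis crossing is at x = 0.
Matching integer coefficients to the picture gives p.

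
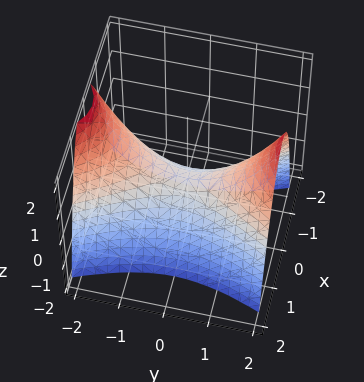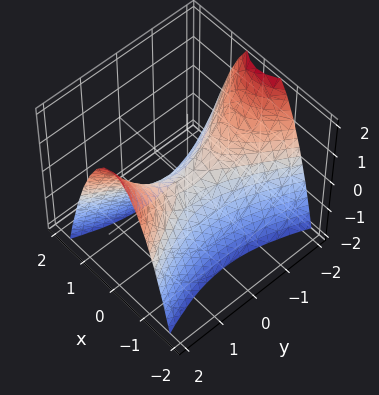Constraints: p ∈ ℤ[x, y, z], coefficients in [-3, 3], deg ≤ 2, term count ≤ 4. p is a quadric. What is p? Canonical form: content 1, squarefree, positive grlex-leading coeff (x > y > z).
3*x^2 - y^2 + 2*z

deg p = 2. A saddle surface; a quadric.
Symmetries: it's symmetric under y → −y, forcing even powers of y; it's symmetric under x → −x, forcing even powers of x.
Reading off the gridlines: one y-axis crossing is at y = 0; it crosses the x-axis at the gridline x = 0.
Assembling these constraints gives the stated polynomial.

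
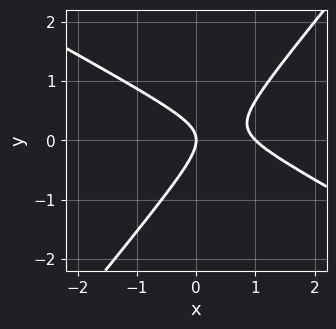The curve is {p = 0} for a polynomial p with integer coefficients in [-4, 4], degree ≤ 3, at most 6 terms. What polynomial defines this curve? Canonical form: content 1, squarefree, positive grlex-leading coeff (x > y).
(a) deg p = 2.
(b) Observable constraints: the x-axis gridline crossings are at x ∈ {0, 1}; it meets the y-axis at y = 0 (among the integer gridlines).
(c) Matching integer coefficients to the picture gives p.

2*x^2 + 2*x*y - 3*y^2 - 2*x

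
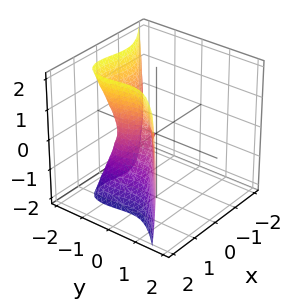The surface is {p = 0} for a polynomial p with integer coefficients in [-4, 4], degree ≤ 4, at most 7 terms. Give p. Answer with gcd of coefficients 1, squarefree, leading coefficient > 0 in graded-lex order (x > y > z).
Degree: a generic line meets the surface in up to 3 points, so deg p = 3.
Observable constraints: one x-axis crossing is at x = 0; it crosses the z-axis at the gridline z = 0.
Matching integer coefficients to the picture gives p.

3*x^3 - x*y^2 - 3*y^3 - 3*y^2 - z^2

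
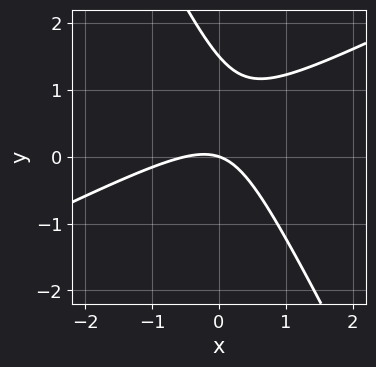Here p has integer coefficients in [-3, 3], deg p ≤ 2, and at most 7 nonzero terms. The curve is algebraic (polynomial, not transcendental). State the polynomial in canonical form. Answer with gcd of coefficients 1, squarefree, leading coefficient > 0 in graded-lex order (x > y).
2*x^2 - 3*x*y - 2*y^2 + x + 3*y

(a) The degree is 2 — the shape is more complex than any degree-1 curve.
(b) Observable constraints: one y-axis crossing is at y = 0; one x-axis crossing is at x = 0.
(c) Solving for integer coefficients yields p as stated.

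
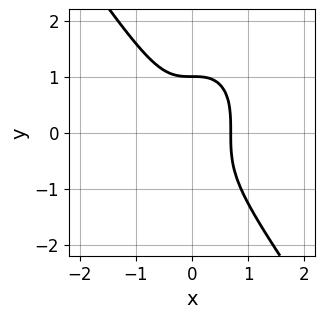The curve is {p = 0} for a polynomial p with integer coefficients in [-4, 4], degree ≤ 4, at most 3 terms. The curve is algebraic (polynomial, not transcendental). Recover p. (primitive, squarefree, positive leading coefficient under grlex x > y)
3*x^3 + y^3 - 1

(a) Degree: no degree-2 curve has this shape, so deg p = 3.
(b) From the visible intercepts: it crosses the y-axis at the gridline y = 1.
(c) Putting this together gives p.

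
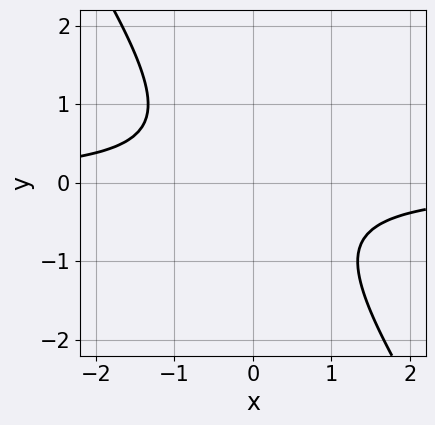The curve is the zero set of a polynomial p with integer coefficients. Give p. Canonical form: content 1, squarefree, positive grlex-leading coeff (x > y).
(a) The degree is 2 — no degree-1 curve has this shape.
(b) Against the integer gridlines: the curve avoids every integer y-axis point in the box; it misses every integer gridline on the x-axis.
(c) Fitting integer coefficients to these (and the overall shape) gives p.

3*x*y + 2*y^2 + 2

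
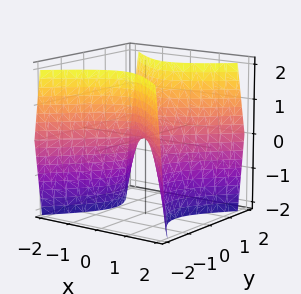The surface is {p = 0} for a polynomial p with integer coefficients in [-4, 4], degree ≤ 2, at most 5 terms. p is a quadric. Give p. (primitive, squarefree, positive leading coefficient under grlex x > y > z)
First, deg p = 2. A hyperbolic paraboloid; a quadric.
Next, symmetries: the y ↦ −y reflection is a symmetry, so y appears only in even powers; it's symmetric under x → −x, forcing even powers of x.
Next, observable constraints: it meets the x-axis at x = 0 (among the integer gridlines); one z-axis crossing is at z = 0.
Finally, these observations pin down the coefficients.

2*x^2 - 2*y^2 + z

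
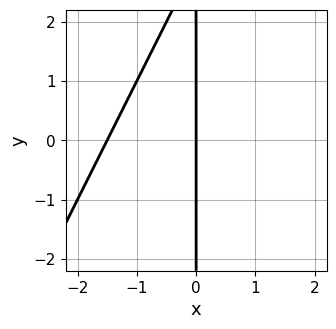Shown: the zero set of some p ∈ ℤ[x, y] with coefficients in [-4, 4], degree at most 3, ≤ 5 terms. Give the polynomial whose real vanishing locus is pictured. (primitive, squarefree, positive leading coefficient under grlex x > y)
2*x^2 - x*y + 3*x

The degree is 2 — the shape is more complex than any degree-1 curve.
From the axis intercepts and sections: every point of the y-axis in the box is on the curve; one x-axis crossing is at x = 0.
Putting this together gives p.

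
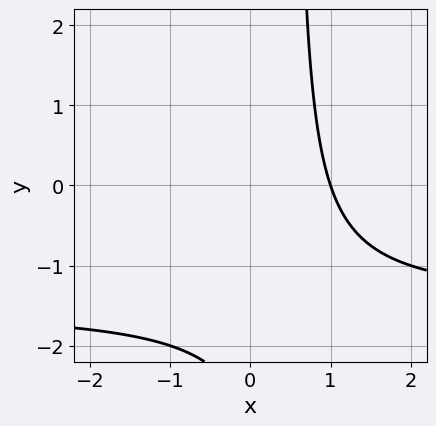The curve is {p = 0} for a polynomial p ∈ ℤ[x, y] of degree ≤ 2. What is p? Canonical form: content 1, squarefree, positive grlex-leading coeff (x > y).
Degree: no degree-1 curve has this shape, so deg p = 2.
Reading off the gridlines: the curve avoids every integer y-axis point in the box; it crosses the x-axis at the gridline x = 1.
Putting this together gives p.

2*x*y + 3*x - y - 3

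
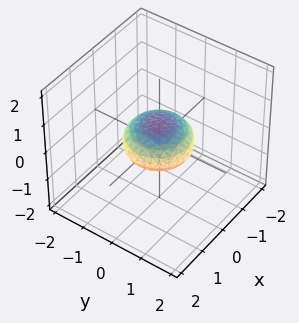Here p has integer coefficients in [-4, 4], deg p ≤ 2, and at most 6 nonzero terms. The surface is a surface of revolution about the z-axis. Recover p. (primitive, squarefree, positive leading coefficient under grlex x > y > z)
x^2 + y^2 + 2*z^2 - 1

Degree: a generic line meets the surface in up to 2 points, so deg p = 2.
Symmetries: the surface is invariant under rotation about z: p = q(x² + y², z).
Checking where it meets the axes: among the integer gridlines, it crosses the x-axis at x ∈ {-1, 1}; a circular section at z = 0 has radius exactly 1; the y-axis gridline crossings are at y ∈ {-1, 1}.
Together with the visible shape, these determine p as stated.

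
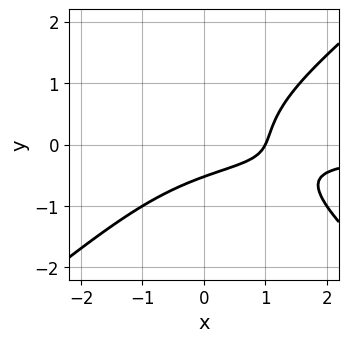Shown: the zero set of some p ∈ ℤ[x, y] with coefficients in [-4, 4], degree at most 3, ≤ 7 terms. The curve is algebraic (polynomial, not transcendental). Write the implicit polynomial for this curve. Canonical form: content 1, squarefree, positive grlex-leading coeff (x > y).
2*x^2*y - 3*y^3 + 2*x - 3*y - 2

The degree is 3 — no degree-2 curve has this shape.
Observable constraints: it meets the x-axis at x = 1 (among the integer gridlines).
Matching integer coefficients to the picture gives p.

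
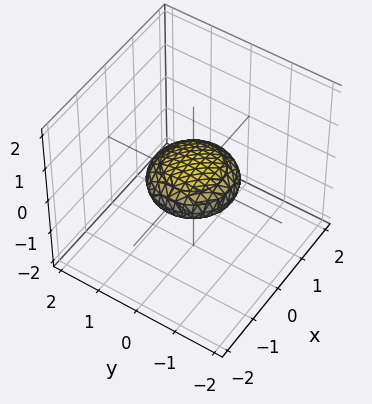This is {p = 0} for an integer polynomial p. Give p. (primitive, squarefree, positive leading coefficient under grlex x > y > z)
x^2 + y^2 + 3*z^2 - 1

Degree: no degree-1 surface has this shape, so deg p = 2.
By symmetry, the z-axis is an axis of rotation, so x and y enter only as x² + y².
Against the integer gridlines: a circular section at z = 0 has radius exactly 1; the x-axis gridline crossings are at x ∈ {-1, 1}; among the integer gridlines, it crosses the y-axis at y ∈ {-1, 1}.
The integer polynomial consistent with all of this is the stated p.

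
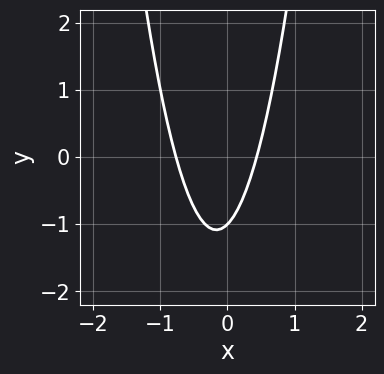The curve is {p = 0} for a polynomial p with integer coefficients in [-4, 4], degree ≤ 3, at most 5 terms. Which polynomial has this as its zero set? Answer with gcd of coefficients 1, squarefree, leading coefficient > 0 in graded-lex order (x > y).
First, degree: a generic line meets the curve in up to 2 points, so deg p = 2.
Next, observable constraints: it meets the y-axis at y = -1 (among the integer gridlines).
Finally, putting this together gives p.

3*x^2 + x - y - 1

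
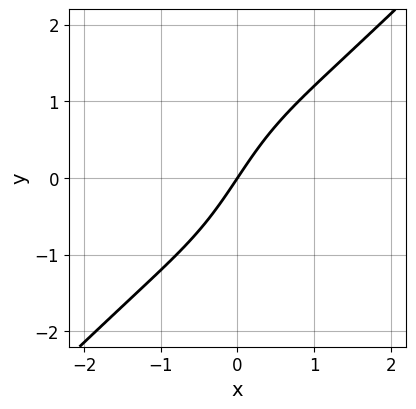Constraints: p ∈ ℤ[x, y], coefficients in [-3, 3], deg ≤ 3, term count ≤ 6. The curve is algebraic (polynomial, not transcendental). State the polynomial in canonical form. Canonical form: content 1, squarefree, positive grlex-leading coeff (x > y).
3*x^3 - 3*x^2*y + 3*x - 2*y

1. Degree: no degree-2 curve has this shape, so deg p = 3.
2. Checking where it meets the axes: it meets the y-axis at y = 0 (among the integer gridlines); it meets the x-axis at x = 0 (among the integer gridlines).
3. Putting this together gives p.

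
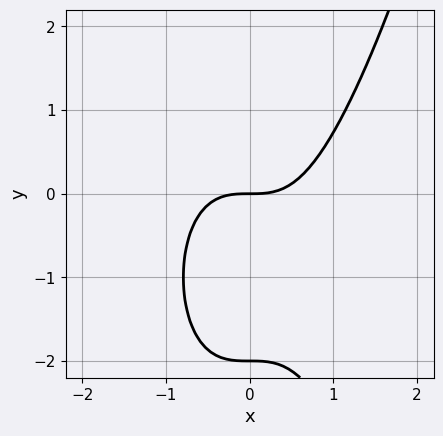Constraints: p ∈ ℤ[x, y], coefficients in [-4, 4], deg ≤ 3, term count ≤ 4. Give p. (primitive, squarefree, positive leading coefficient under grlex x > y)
2*x^3 - y^2 - 2*y

(a) deg p = 3.
(b) Observable constraints: it crosses the x-axis at the gridline x = 0; the y-axis gridline crossings are at y ∈ {-2, 0}.
(c) Assembling these constraints gives the stated polynomial.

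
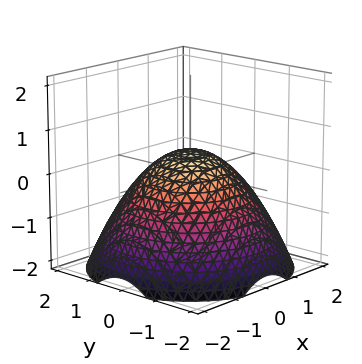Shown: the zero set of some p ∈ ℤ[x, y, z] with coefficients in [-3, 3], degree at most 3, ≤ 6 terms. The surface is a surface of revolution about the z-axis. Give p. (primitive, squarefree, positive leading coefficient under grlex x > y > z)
x^2 + y^2 + 2*z - 1

First, degree: no degree-1 surface has this shape, so deg p = 2.
Next, symmetry: the surface is invariant under rotation about z: p = q(x² + y², z).
Then, from the axis intercepts and sections: the x-axis gridline crossings are at x ∈ {-1, 1}; the y-axis gridline crossings are at y ∈ {-1, 1}.
Finally, fitting integer coefficients to these (and the overall shape) gives p.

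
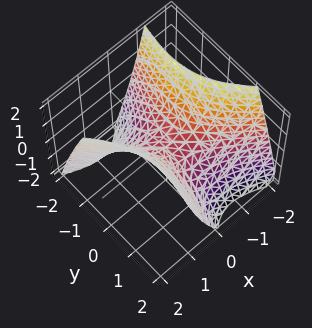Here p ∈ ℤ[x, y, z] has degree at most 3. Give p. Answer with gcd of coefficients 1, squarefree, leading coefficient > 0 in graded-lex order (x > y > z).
2*x^2 + 2*x*y - y^2 - 2*z

The degree is 2 — no degree-1 surface has this shape.
From the visible intercepts: it crosses the z-axis at the gridline z = 0; it crosses the y-axis at the gridline y = 0; it meets the x-axis at x = 0 (among the integer gridlines).
Together with the visible shape, these determine p as stated.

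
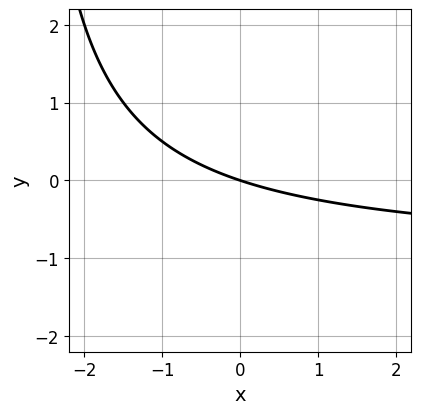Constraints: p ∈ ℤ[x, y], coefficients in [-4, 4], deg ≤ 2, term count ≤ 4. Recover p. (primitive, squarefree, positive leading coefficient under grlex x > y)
x*y + x + 3*y

1. Degree: a generic line meets the curve in up to 2 points, so deg p = 2.
2. From the axis intercepts and sections: it crosses the x-axis at the gridline x = 0; one y-axis crossing is at y = 0.
3. Solving for integer coefficients yields p as stated.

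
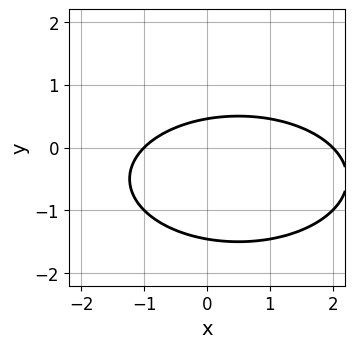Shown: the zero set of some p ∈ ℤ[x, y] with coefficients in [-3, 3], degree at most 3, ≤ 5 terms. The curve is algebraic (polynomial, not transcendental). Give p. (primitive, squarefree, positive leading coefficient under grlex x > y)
x^2 + 3*y^2 - x + 3*y - 2

First, the degree is 2 — no degree-1 curve has this shape.
Then, checking where it meets the axes: the x-axis gridline crossings are at x ∈ {-1, 2}.
Finally, together with the visible shape, these determine p as stated.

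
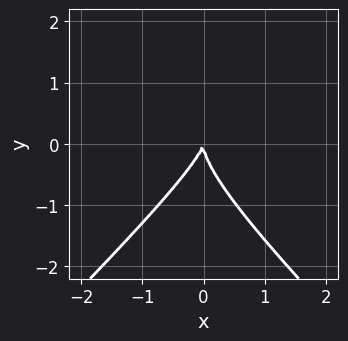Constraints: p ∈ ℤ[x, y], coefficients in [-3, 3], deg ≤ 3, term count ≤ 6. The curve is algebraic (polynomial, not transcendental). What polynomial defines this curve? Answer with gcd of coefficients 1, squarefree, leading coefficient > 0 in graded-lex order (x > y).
2*x^2*y - 2*y^3 - 3*x^2 + x*y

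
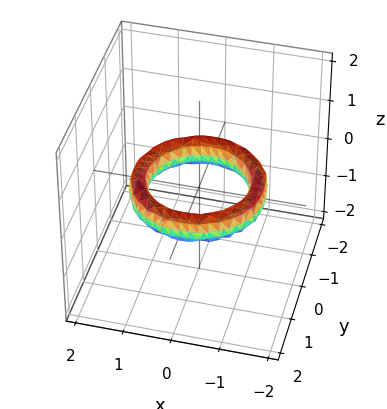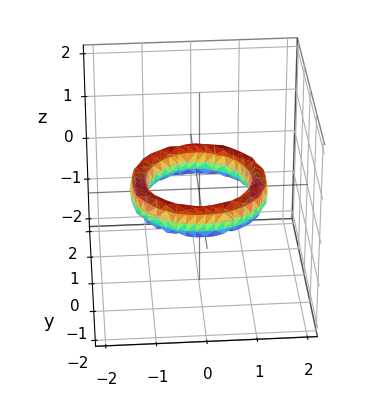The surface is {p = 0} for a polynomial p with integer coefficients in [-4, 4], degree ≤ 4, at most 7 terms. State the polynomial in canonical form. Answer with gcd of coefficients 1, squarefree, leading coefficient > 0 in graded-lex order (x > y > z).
x^4 + 2*x^2*y^2 + y^4 - 3*x^2 - 3*y^2 + 2*z^2 + 2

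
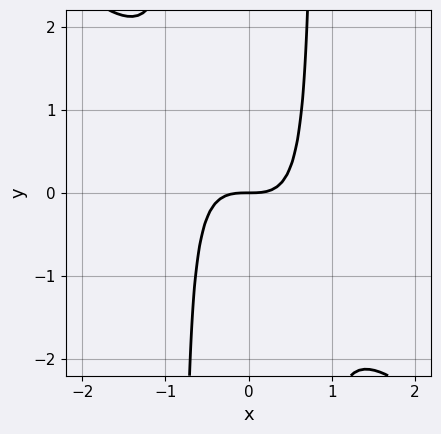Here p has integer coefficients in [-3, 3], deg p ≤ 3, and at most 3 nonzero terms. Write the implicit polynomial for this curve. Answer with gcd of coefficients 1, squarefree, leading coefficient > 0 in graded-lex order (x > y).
Degree: no degree-2 curve has this shape, so deg p = 3.
From the visible intercepts: it meets the y-axis at y = 0 (among the integer gridlines); one x-axis crossing is at x = 0.
Assembling these constraints gives the stated polynomial.

3*x^3 + 3*x^2*y - 2*y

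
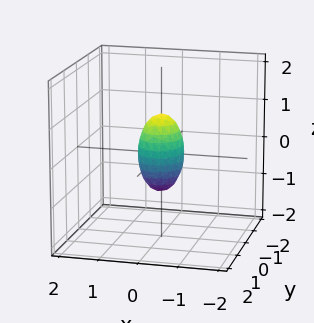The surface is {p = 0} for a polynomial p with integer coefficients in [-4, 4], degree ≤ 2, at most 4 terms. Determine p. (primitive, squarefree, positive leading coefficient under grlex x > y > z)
3*x^2 + 2*y^2 + z^2 - 1

First, degree: bounded and convex; a quadric, so deg p = 2.
Then, symmetries: it's symmetric under x → −x, forcing even powers of x; it's symmetric under y → −y, forcing even powers of y; it's symmetric under z → −z, forcing even powers of z.
Next, observable constraints: the z-axis gridline crossings are at z ∈ {-1, 1}.
Finally, fitting integer coefficients to these (and the overall shape) gives p.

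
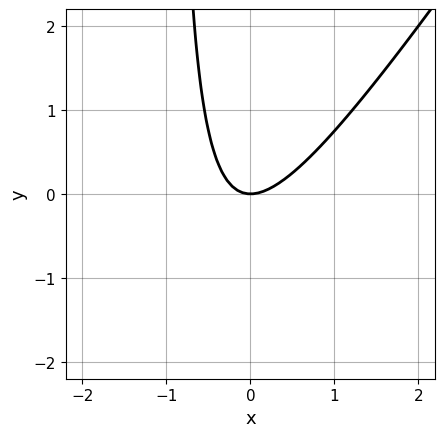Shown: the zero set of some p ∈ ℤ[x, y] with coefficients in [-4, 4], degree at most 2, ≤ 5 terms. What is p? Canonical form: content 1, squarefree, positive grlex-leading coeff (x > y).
3*x^2 - 2*x*y - 2*y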